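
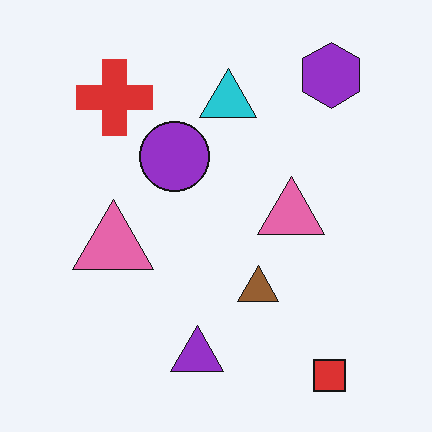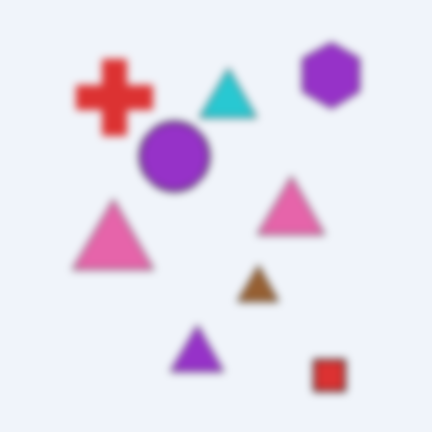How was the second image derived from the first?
The image was moderately blurred.

Shape edges and outlines are uniformly softened across the whole image.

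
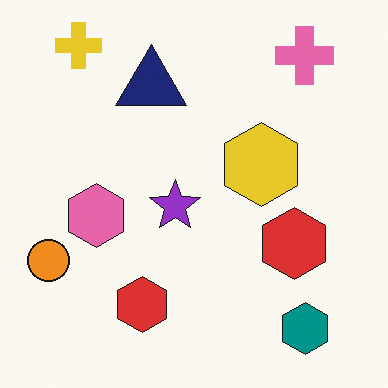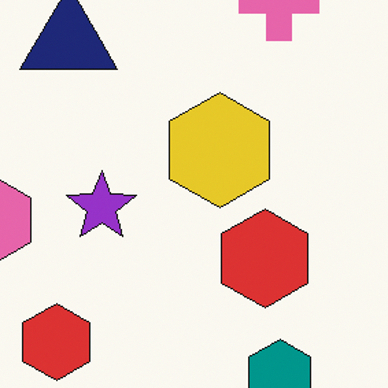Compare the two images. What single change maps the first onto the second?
This is the original image cropped to a modestly smaller region and rescaled.

The visible shapes are larger and the field of view is narrower; shapes near the original edges may be partly or wholly outside the frame — a crop-and-rescale.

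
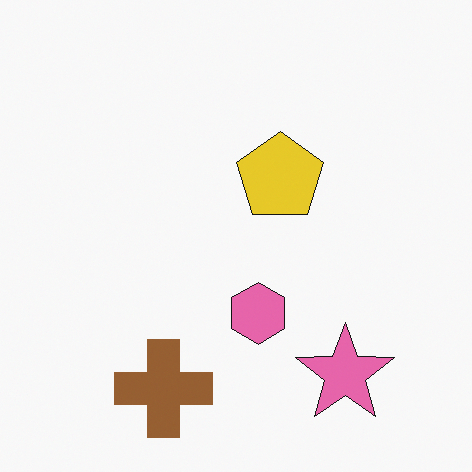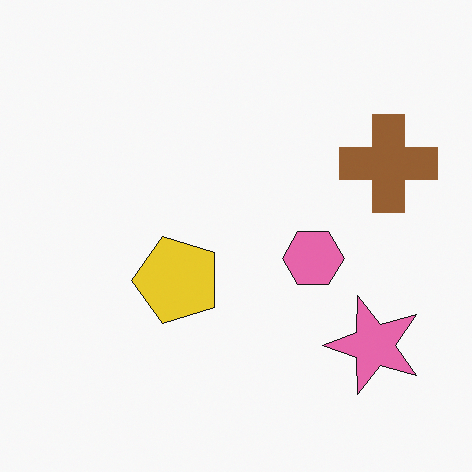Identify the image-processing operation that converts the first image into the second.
The second image is the first transposed (reflected across the top-left ↔ bottom-right diagonal).

Shapes have swapped their row and column positions — what was in the top-right is now in the bottom-left — a diagonal reflection.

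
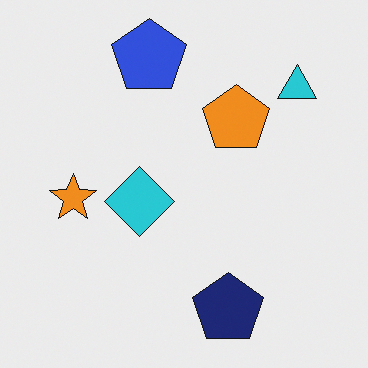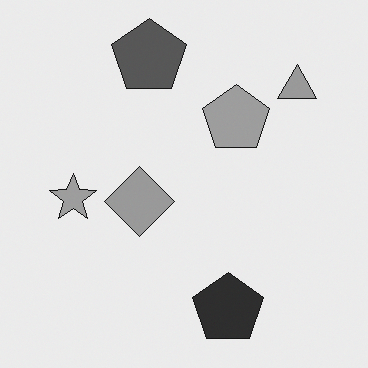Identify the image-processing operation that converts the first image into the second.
The transformation is: converted to grayscale.

All color is removed — every shape is now a shade of grey.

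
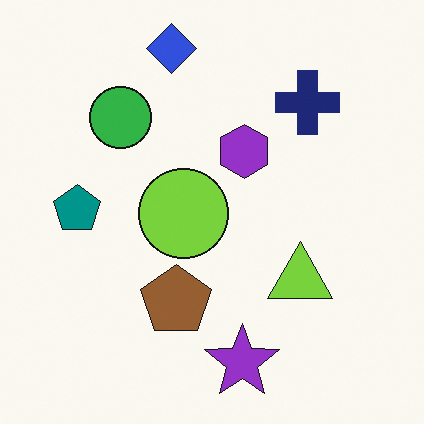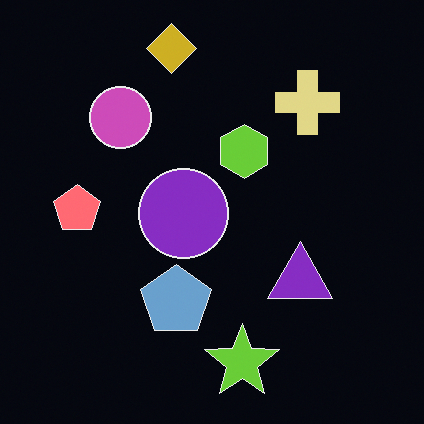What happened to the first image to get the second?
Color-inverted (negative).

The light background has become dark and every shape's color is its complement — a photographic negative.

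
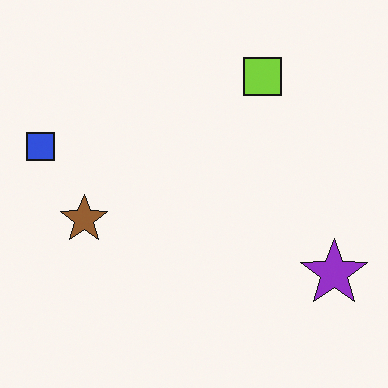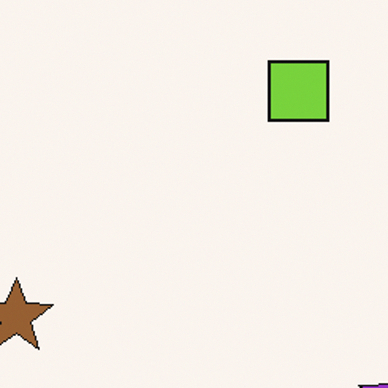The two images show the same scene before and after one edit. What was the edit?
The transformation is: cropped to a modestly smaller region and rescaled.

The visible shapes are larger and the field of view is narrower; shapes near the original edges may be partly or wholly outside the frame — a crop-and-rescale.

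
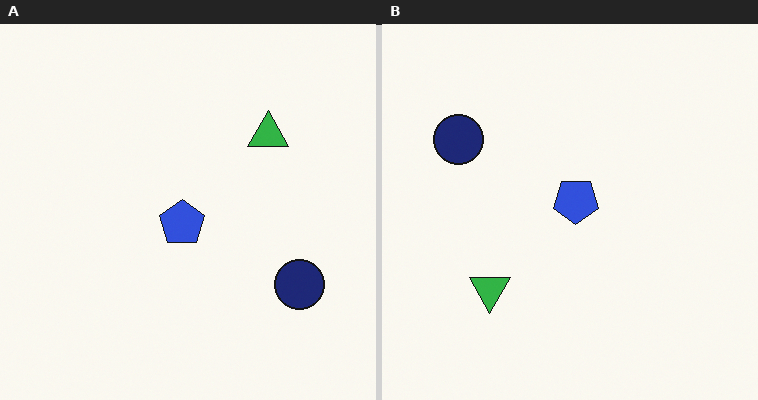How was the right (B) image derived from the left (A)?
Rotated 180°.

The navy circle sits in the bottom-right of the left (A) image and the top-left of the right (B) — consistent with a whole-image 180° rotation.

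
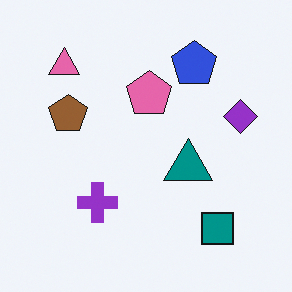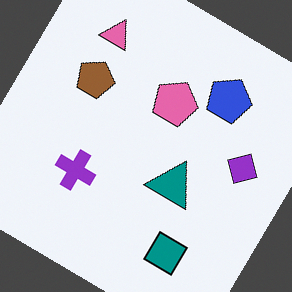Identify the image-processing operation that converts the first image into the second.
The second image is the first rotated clockwise by a large amount — several tens of degrees.

Every shape is tilted by the same angle and the image corners show triangular fill wedges — a whole-image rotation by a non-right angle.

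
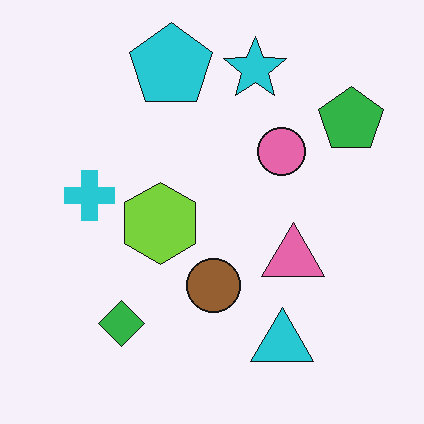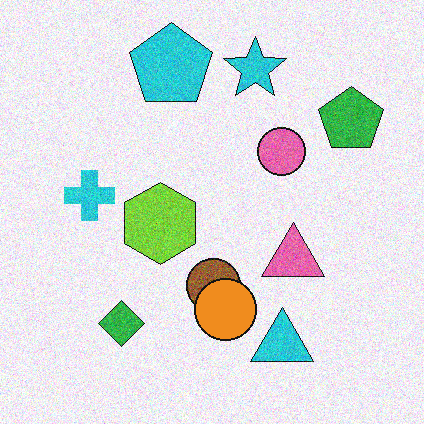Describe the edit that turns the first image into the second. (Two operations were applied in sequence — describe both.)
Degraded with visible gaussian noise, then overlaid with an additional orange circle.

Random speckle covers the whole image, including the flat background. An orange circle appears in the second image that is absent from the first.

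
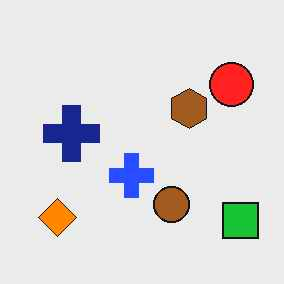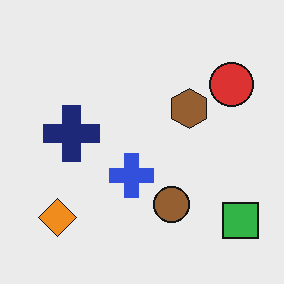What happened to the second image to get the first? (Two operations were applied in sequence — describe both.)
The image was given moderate JPEG compression, then slightly oversaturated.

Blocky 8×8 compression artifacts appear around shape edges and the flat background shows ringing — characteristic JPEG degradation. All colors are more vivid — a global saturation change.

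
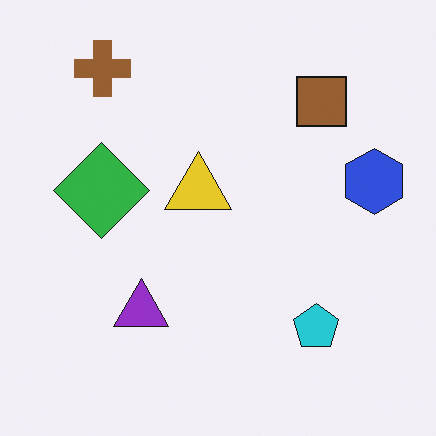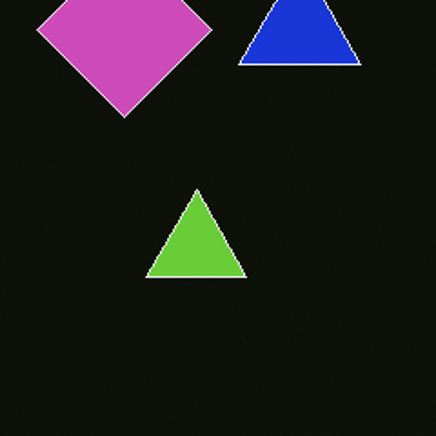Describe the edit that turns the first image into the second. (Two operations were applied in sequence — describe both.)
The second image is the first color-inverted (negative), then cropped to a noticeably smaller region and rescaled.

The light background has become dark and every shape's color is its complement — a photographic negative. The visible shapes are larger and the field of view is narrower; shapes near the original edges may be partly or wholly outside the frame — a crop-and-rescale.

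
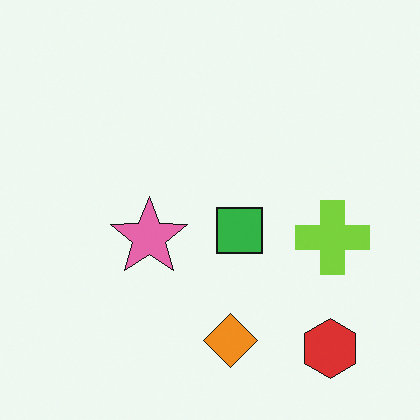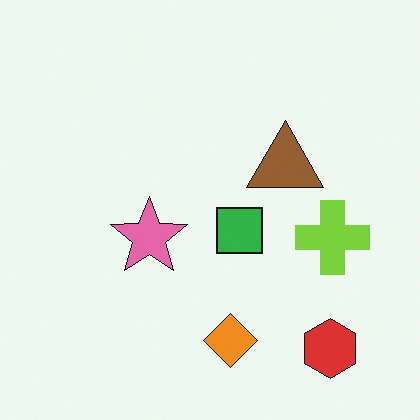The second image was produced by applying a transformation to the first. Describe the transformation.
This is the original image overlaid with an additional brown triangle.

A brown triangle appears in the second image that is absent from the first.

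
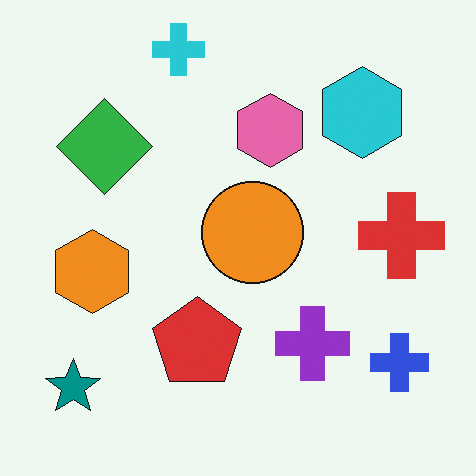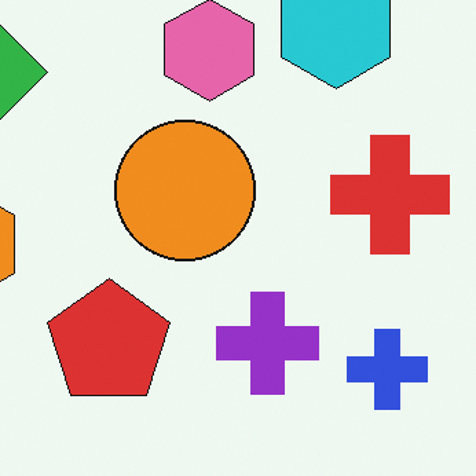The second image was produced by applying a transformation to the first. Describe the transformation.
It was cropped to a modestly smaller region and rescaled.

The visible shapes are larger and the field of view is narrower; shapes near the original edges may be partly or wholly outside the frame — a crop-and-rescale.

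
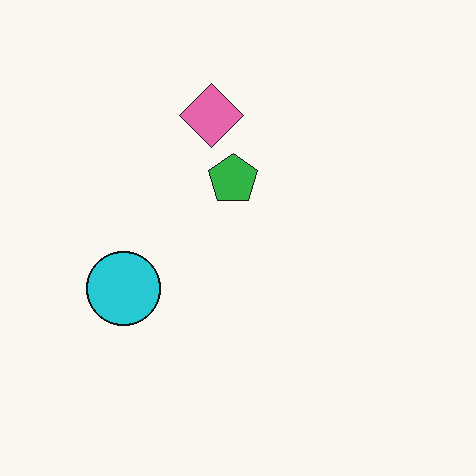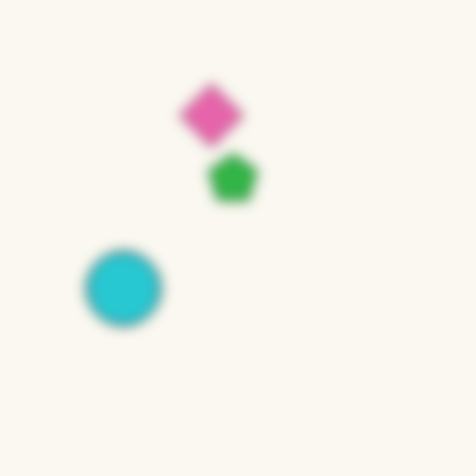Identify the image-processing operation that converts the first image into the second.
This is the original image strongly gaussian-blurred.

Shape edges and outlines are uniformly softened across the whole image.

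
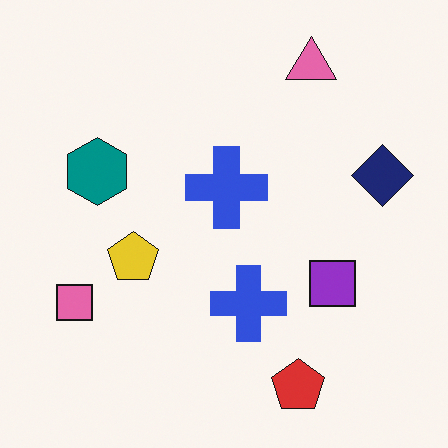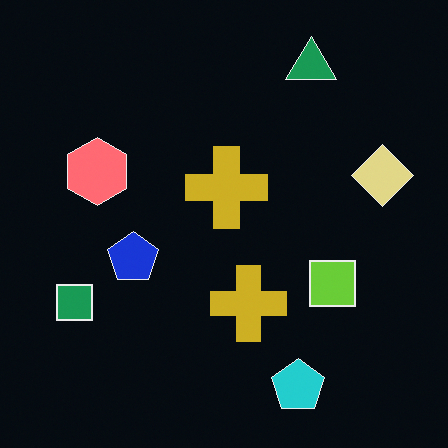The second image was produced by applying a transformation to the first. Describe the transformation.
It was color-inverted (negative).

The light background has become dark and every shape's color is its complement — a photographic negative.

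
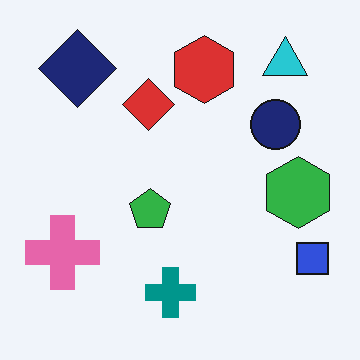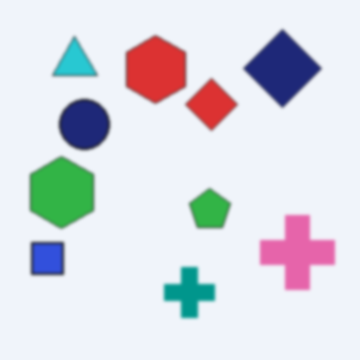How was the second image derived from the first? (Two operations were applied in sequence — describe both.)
Given a subtle gaussian blur, then flipped horizontally (left ↔ right).

Shape edges and outlines are uniformly softened across the whole image. The blue square is in the bottom-right of the first image and the bottom-left of the second — shapes on opposite sides of the vertical midline have swapped in a mirror flip.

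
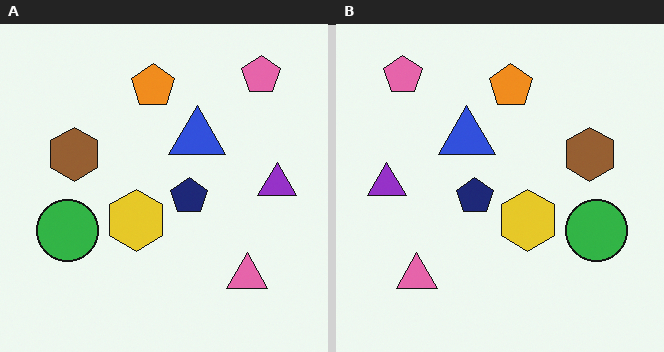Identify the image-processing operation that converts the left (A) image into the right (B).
The right (B) image is the left (A) flipped horizontally (left ↔ right).

The purple triangle is in the right of the left (A) image and the left of the right (B) — shapes on opposite sides of the vertical midline have swapped in a mirror flip.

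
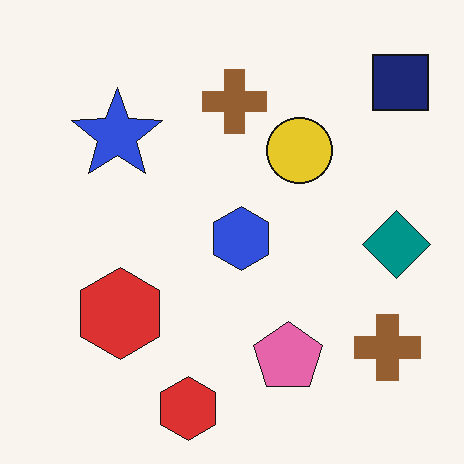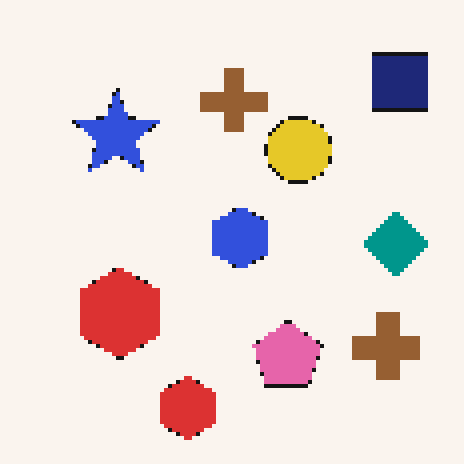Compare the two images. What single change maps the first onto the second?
The image was lightly pixelated (a mild mosaic effect).

Shapes are reduced to large square blocks; fine edges and outlines are lost — a downscale-then-upscale (mosaic) effect.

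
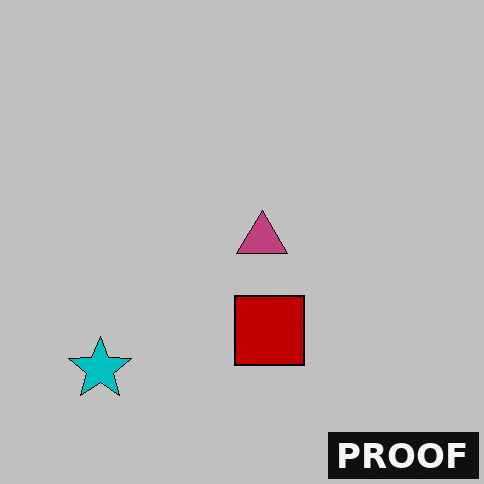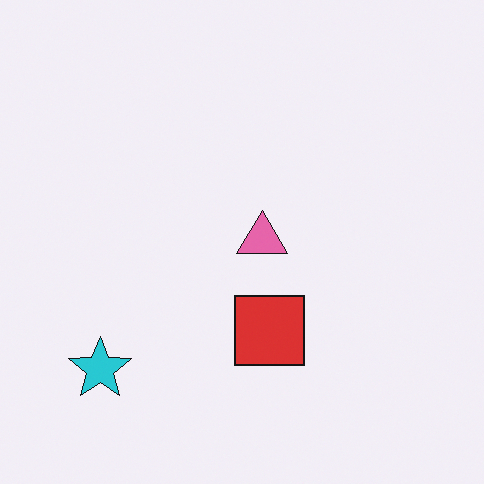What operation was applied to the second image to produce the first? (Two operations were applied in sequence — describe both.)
The transformation is: heavily posterized to just a handful of flat colors, then watermarked with the text "PROOF" in the lower-right corner.

Each flat color has snapped to a coarser quantized level — most visibly, the near-white background has dropped to a flat grey. A dark label reading "PROOF" appears in the lower-right corner.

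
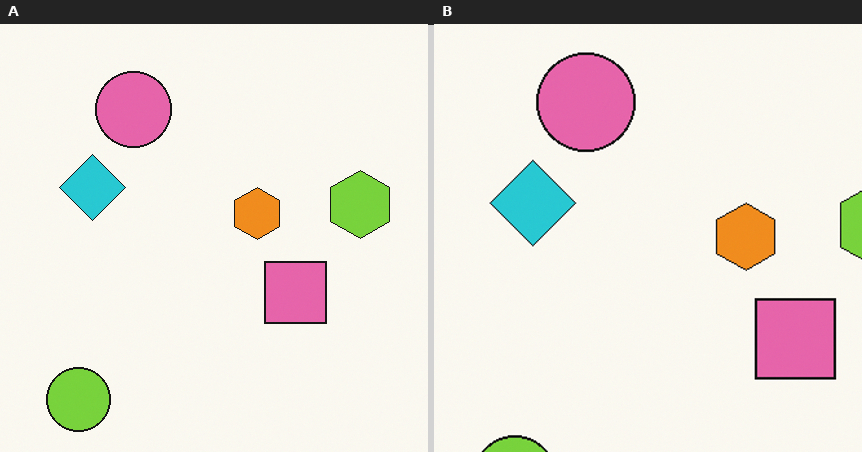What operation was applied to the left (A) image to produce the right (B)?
Cropped slightly and scaled back up.

The visible shapes are larger and the field of view is narrower; shapes near the original edges may be partly or wholly outside the frame — a crop-and-rescale.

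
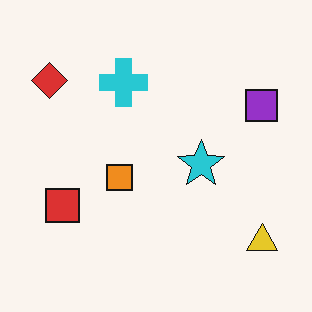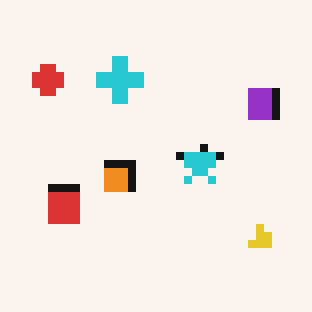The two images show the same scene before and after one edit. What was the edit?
The transformation is: pixelated into visible square blocks.

Shapes are reduced to large square blocks; fine edges and outlines are lost — a downscale-then-upscale (mosaic) effect.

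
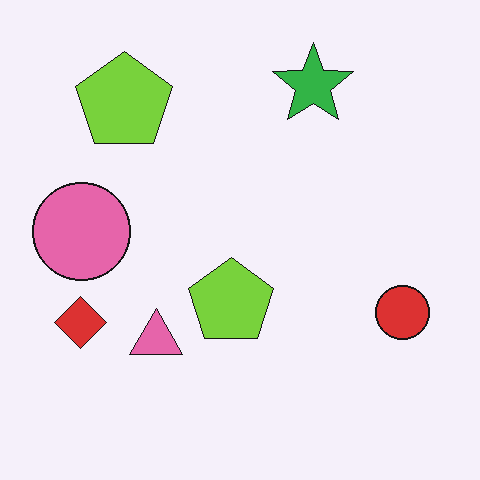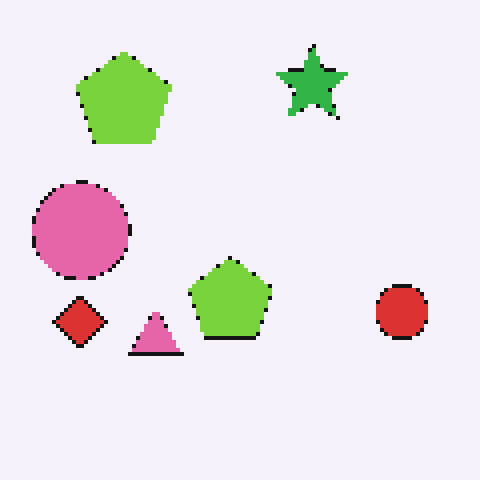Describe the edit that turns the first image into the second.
The image was lightly pixelated (a mild mosaic effect).

Shapes are reduced to large square blocks; fine edges and outlines are lost — a downscale-then-upscale (mosaic) effect.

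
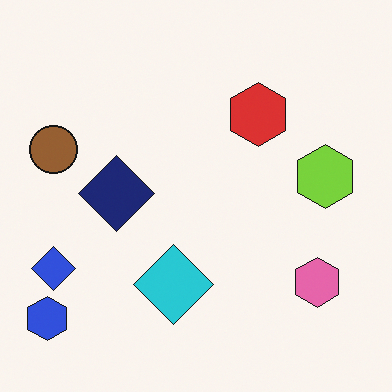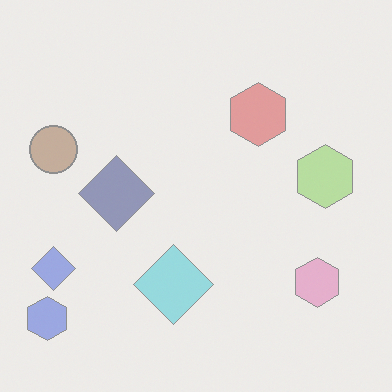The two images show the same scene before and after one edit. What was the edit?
This is the original image given much lower contrast.

Tones are pushed toward mid-grey across the whole image — a global contrast change.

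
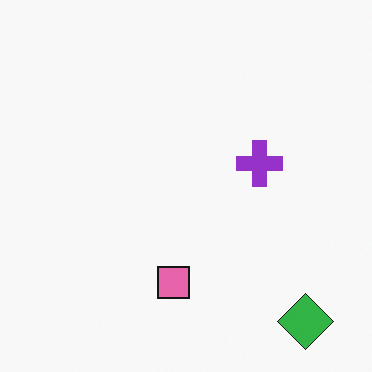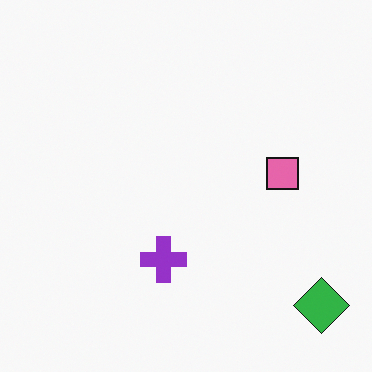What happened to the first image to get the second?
The transformation is: transposed (reflected across the top-left ↔ bottom-right diagonal).

Shapes have swapped their row and column positions — what was in the top-right is now in the bottom-left — a diagonal reflection.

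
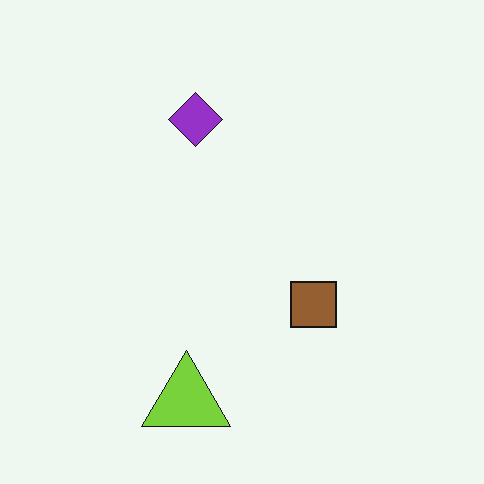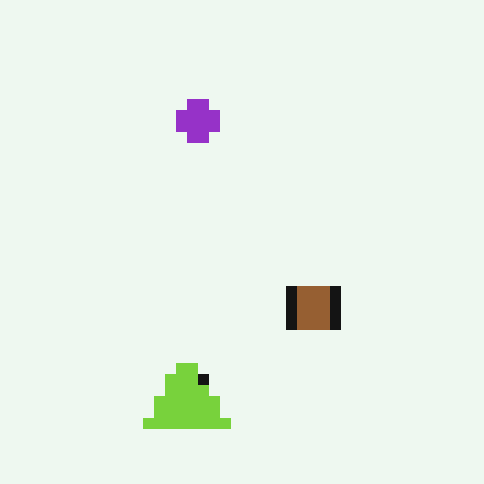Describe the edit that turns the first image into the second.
The image was heavily pixelated into large blocks.

Shapes are reduced to large square blocks; fine edges and outlines are lost — a downscale-then-upscale (mosaic) effect.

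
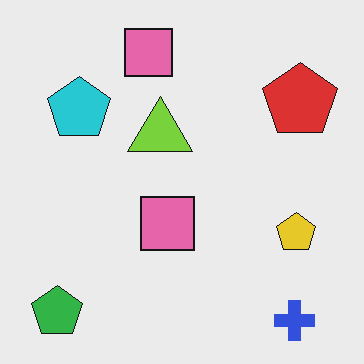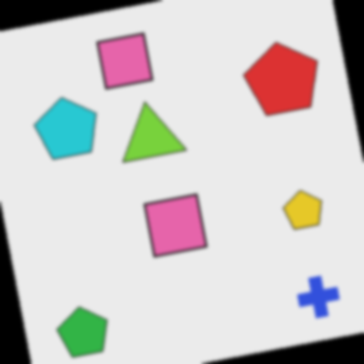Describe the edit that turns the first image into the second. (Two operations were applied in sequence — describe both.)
The image was rotated counter-clockwise by a slight angle, then lightly blurred.

Every shape is tilted by the same angle and the image corners show triangular fill wedges — a whole-image rotation by a non-right angle. Shape edges and outlines are uniformly softened across the whole image.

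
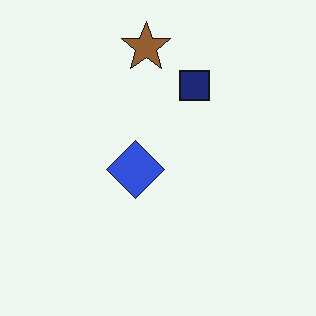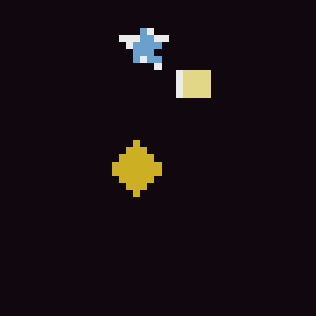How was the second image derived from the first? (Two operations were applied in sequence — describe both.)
The image was color-inverted (negative), then moderately pixelated.

The light background has become dark and every shape's color is its complement — a photographic negative. Shapes are reduced to large square blocks; fine edges and outlines are lost — a downscale-then-upscale (mosaic) effect.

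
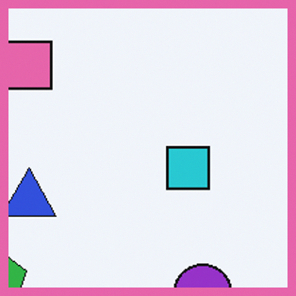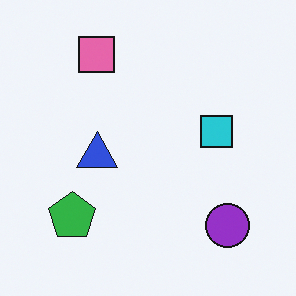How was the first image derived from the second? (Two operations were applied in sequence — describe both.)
Cropped slightly and scaled back up, then framed with a pink border.

The visible shapes are larger and the field of view is narrower; shapes near the original edges may be partly or wholly outside the frame — a crop-and-rescale. A solid pink frame runs around the edge of the first image, with the content slightly shrunk inside it.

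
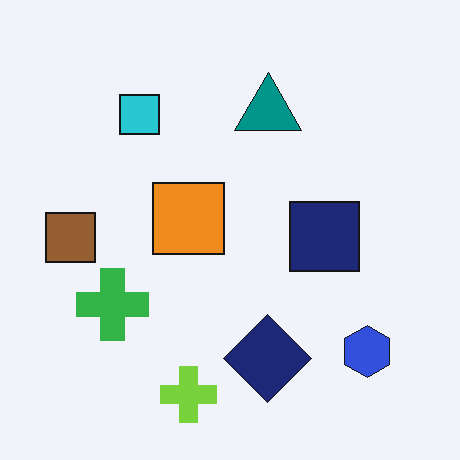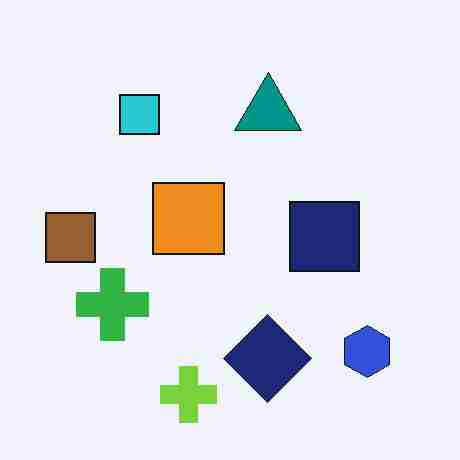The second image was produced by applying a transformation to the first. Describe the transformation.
The image was degraded with heavy JPEG compression.

Blocky 8×8 compression artifacts appear around shape edges and the flat background shows ringing — characteristic JPEG degradation.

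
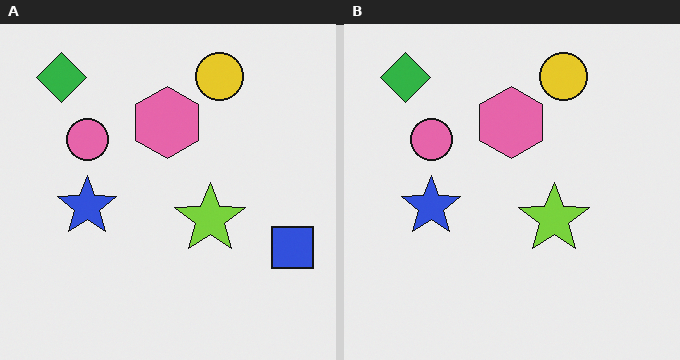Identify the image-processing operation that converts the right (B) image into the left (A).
It was overlaid with an additional blue square.

A blue square appears in the left (A) image that is absent from the right (B).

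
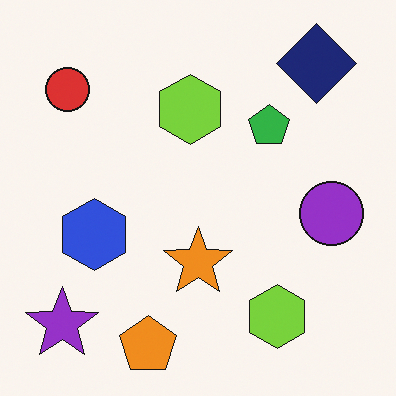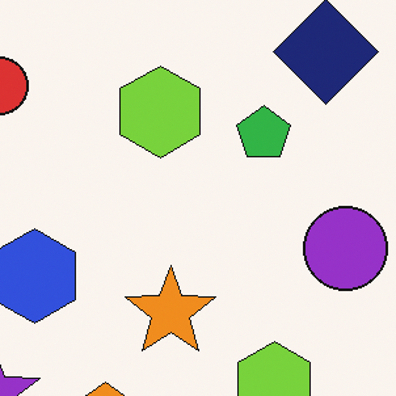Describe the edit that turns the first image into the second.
Cropped to a modestly smaller region and rescaled.

The visible shapes are larger and the field of view is narrower; shapes near the original edges may be partly or wholly outside the frame — a crop-and-rescale.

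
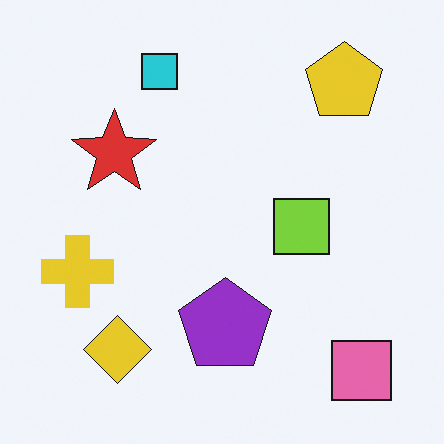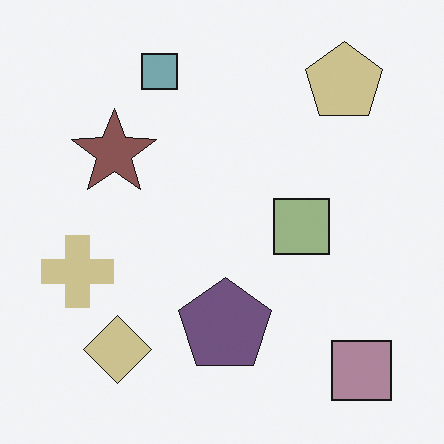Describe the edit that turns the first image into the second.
The transformation is: made much more muted (saturation change).

All colors are more muted and greyish — a global saturation change.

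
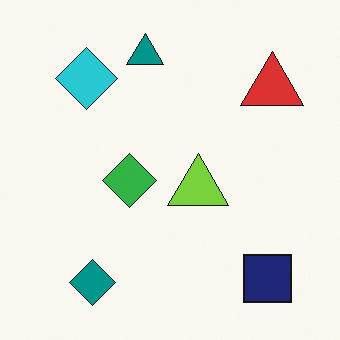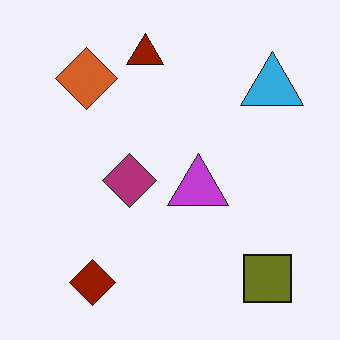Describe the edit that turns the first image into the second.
The image was hue-shifted through roughly half the color wheel.

Every shape's color has rotated by the same amount around the hue wheel — a uniform hue shift.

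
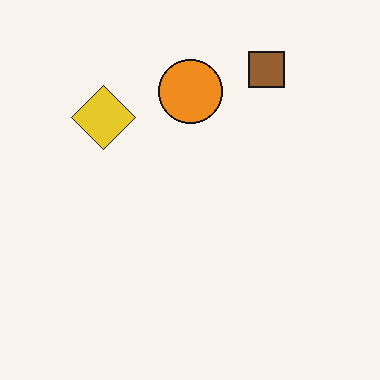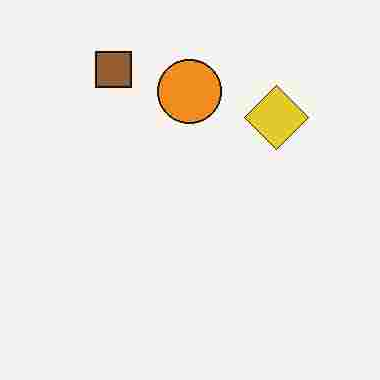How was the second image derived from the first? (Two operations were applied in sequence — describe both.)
The image was degraded with heavy JPEG compression, then flipped horizontally (left ↔ right).

Blocky 8×8 compression artifacts appear around shape edges and the flat background shows ringing — characteristic JPEG degradation. The yellow diamond is in the top-left of the first image and the top-right of the second — shapes on opposite sides of the vertical midline have swapped in a mirror flip.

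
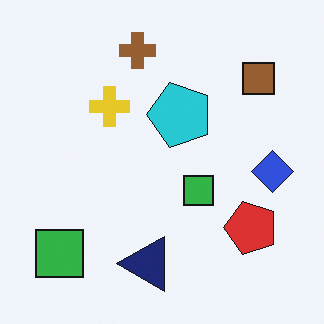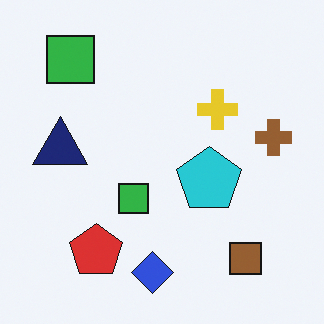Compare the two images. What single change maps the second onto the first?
The first image is the second rotated 90° counter-clockwise.

The brown square sits in the bottom-right of the second image and the top-right of the first — consistent with a whole-image 90° counter-clockwise rotation.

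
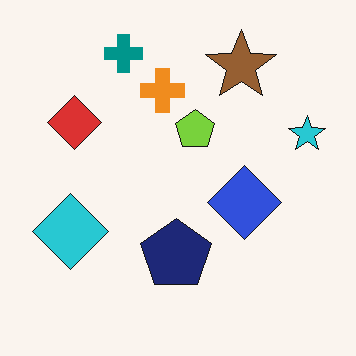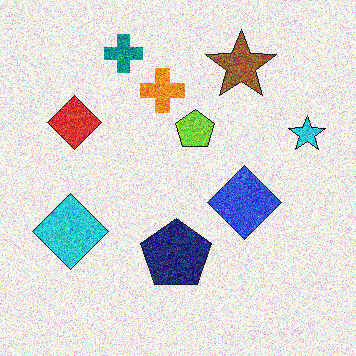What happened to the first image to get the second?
The image was degraded with a thick layer of grain.

Random speckle covers the whole image, including the flat background.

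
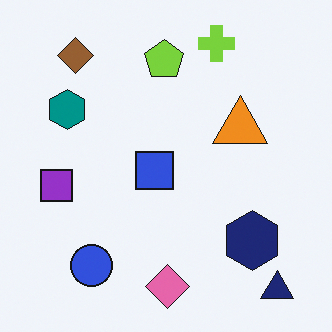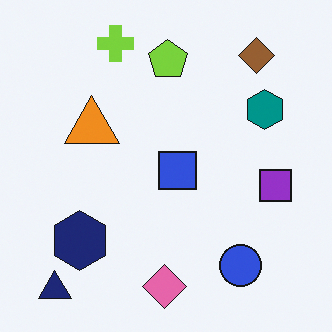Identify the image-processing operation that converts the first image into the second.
The image was flipped horizontally (left ↔ right).

The navy triangle is in the bottom-right of the first image and the bottom-left of the second — shapes on opposite sides of the vertical midline have swapped in a mirror flip.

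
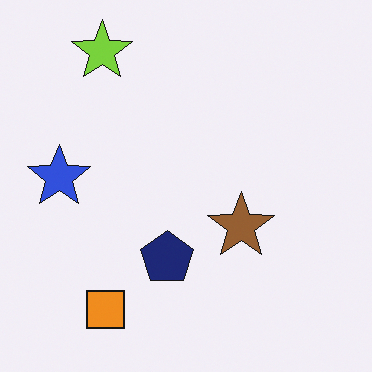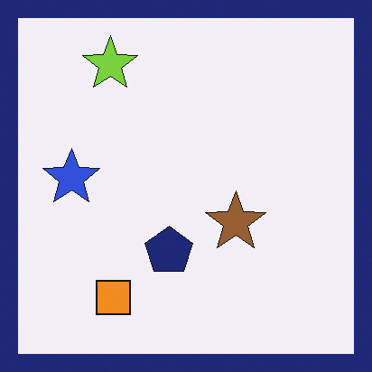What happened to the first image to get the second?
The transformation is: framed with a navy border.

A solid navy frame runs around the edge of the second image, with the content slightly shrunk inside it.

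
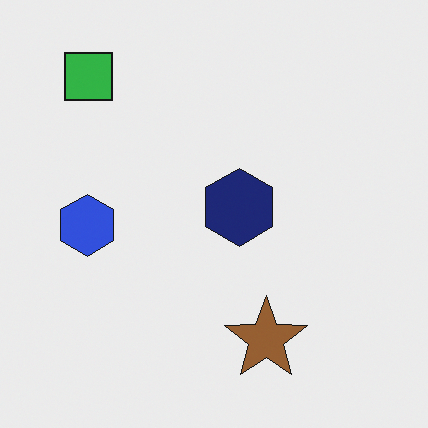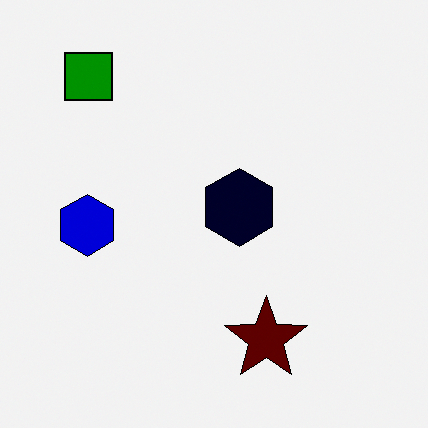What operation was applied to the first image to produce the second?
The second image is the first given much higher contrast.

Tones are pushed away from mid-grey across the whole image — a global contrast change.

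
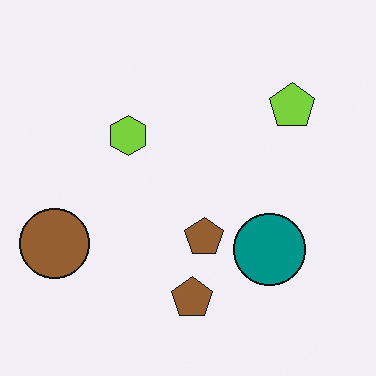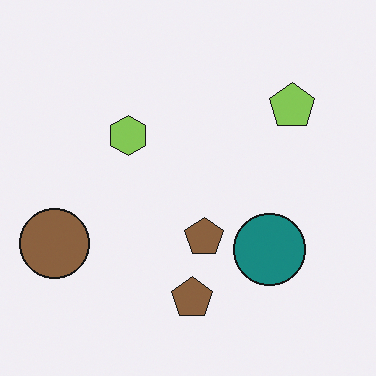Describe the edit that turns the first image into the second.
The second image is the first slightly desaturated.

All colors are more muted and greyish — a global saturation change.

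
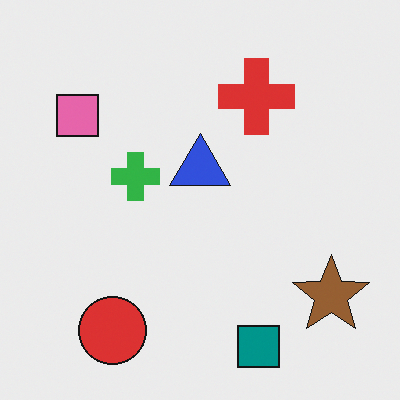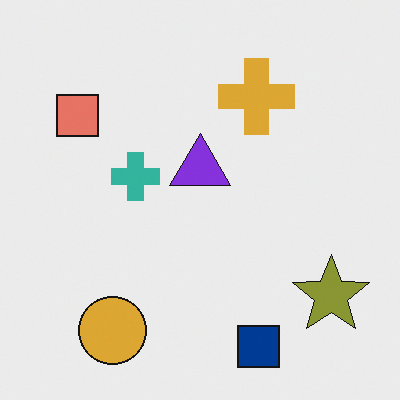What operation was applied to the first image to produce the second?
The transformation is: hue-shifted slightly.

Every shape's color has rotated by the same amount around the hue wheel — a uniform hue shift.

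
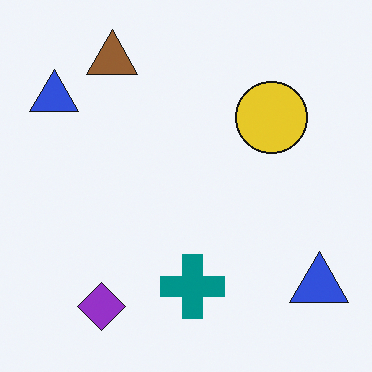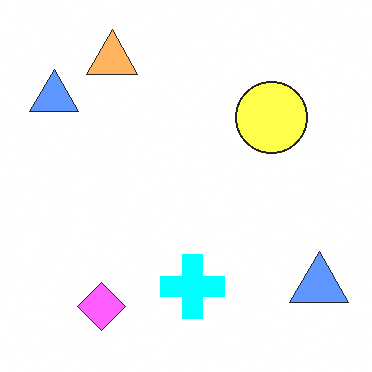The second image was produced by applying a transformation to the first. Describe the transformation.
The transformation is: brightened a lot.

Every pixel — background and shapes alike — is uniformly brightened.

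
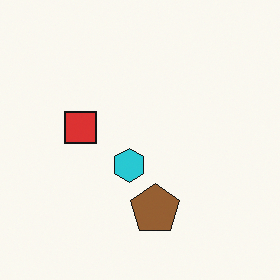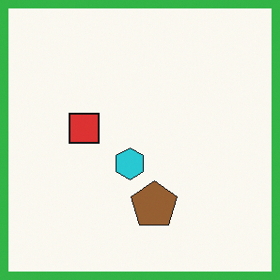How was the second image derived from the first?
The second image is the first framed with a green border.

A solid green frame runs around the edge of the second image, with the content slightly shrunk inside it.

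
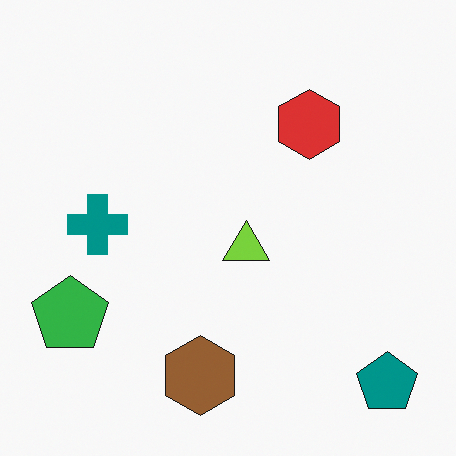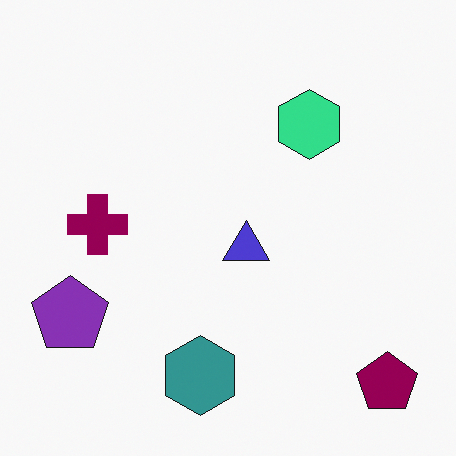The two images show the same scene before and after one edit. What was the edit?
The second image is the first hue-shifted through roughly a third of the color wheel.

Every shape's color has rotated by the same amount around the hue wheel — a uniform hue shift.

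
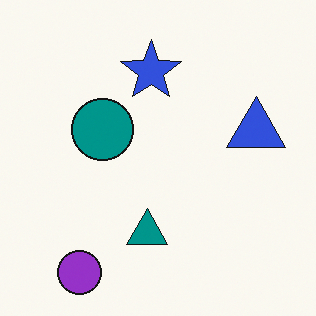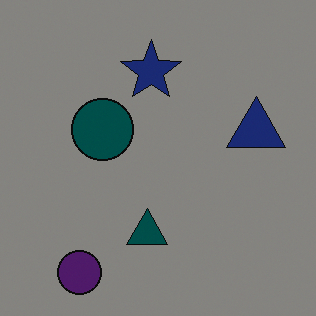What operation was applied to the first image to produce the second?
The image was darkened a lot.

Every pixel — background and shapes alike — is uniformly darkened.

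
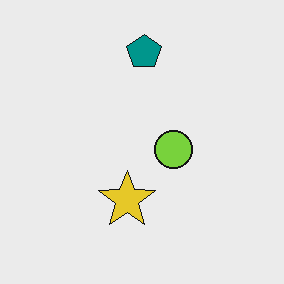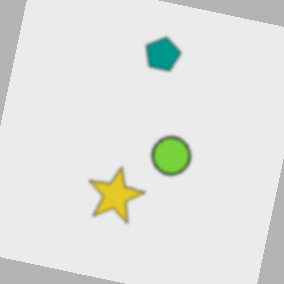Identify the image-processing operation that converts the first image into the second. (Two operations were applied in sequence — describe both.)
The image was slightly softened, then rotated clockwise by a few degrees.

Shape edges and outlines are uniformly softened across the whole image. Every shape is tilted by the same angle and the image corners show triangular fill wedges — a whole-image rotation by a non-right angle.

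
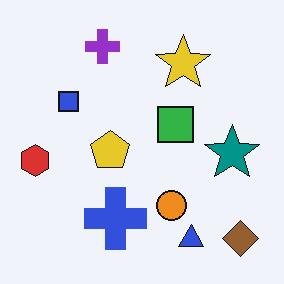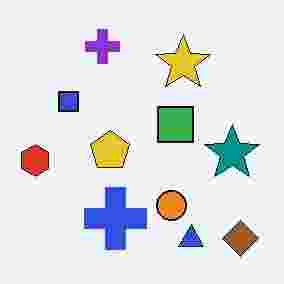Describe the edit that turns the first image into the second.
The second image is the first degraded with heavy JPEG compression.

Blocky 8×8 compression artifacts appear around shape edges and the flat background shows ringing — characteristic JPEG degradation.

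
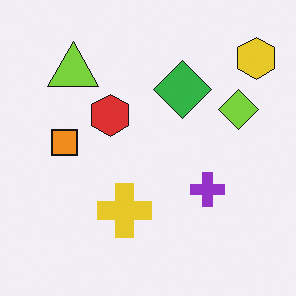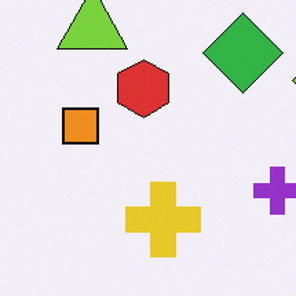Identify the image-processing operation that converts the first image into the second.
This is the original image cropped slightly and scaled back up.

The visible shapes are larger and the field of view is narrower; shapes near the original edges may be partly or wholly outside the frame — a crop-and-rescale.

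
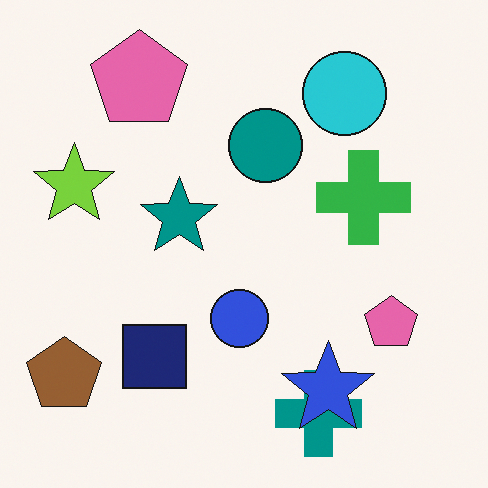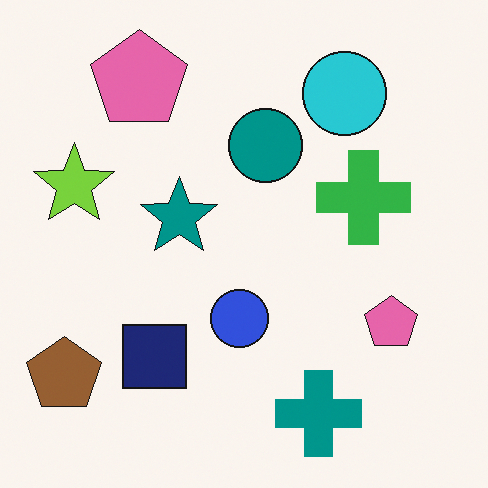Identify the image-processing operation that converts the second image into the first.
The transformation is: overlaid with an additional blue star.

A blue star appears in the first image that is absent from the second.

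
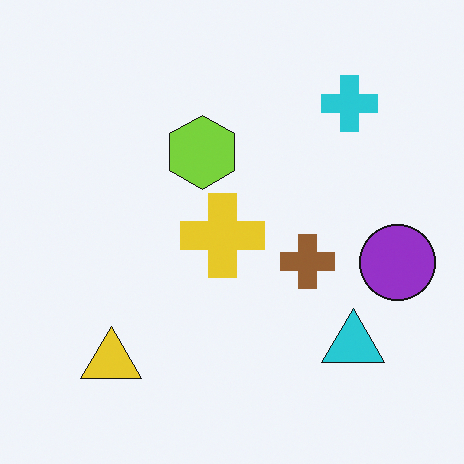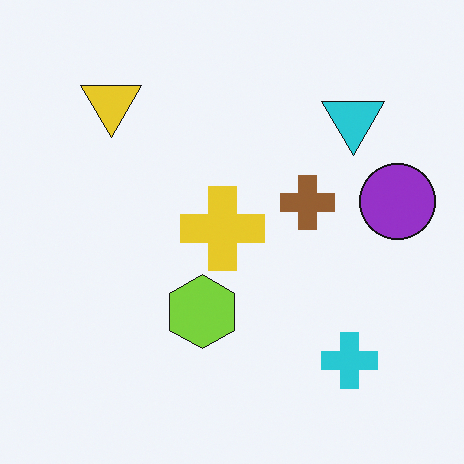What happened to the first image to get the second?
The second image is the first flipped vertically (top ↔ bottom).

The yellow triangle is in the bottom-left of the first image and the top-left of the second — shapes on opposite sides of the horizontal midline have swapped in a mirror flip.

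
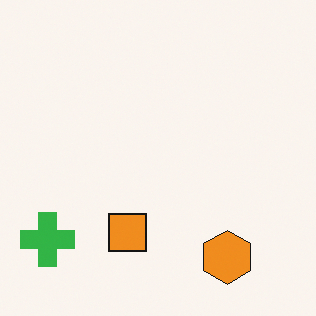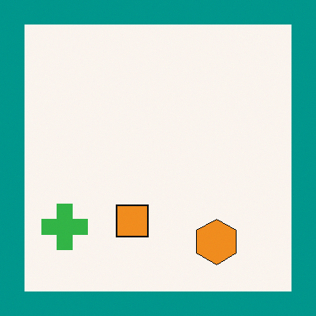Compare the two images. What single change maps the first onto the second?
It was framed with a teal border.

A solid teal frame runs around the edge of the second image, with the content slightly shrunk inside it.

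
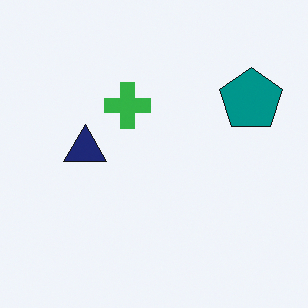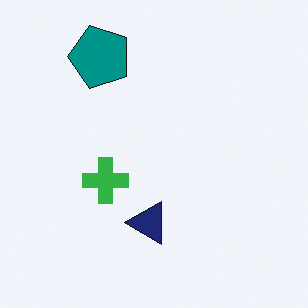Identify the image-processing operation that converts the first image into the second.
This is the original image rotated 90° counter-clockwise.

The teal pentagon sits in the top-right of the first image and the top-left of the second — consistent with a whole-image 90° counter-clockwise rotation.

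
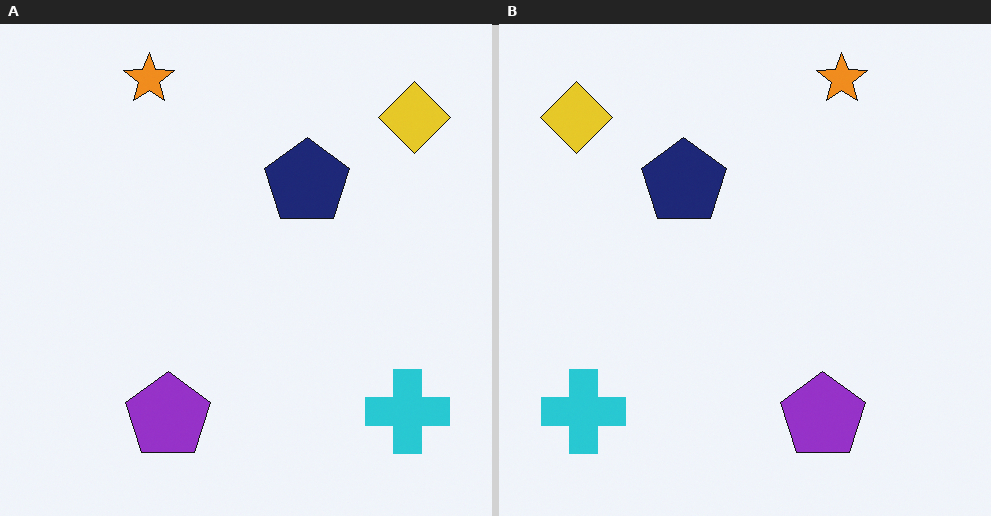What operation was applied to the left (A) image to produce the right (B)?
It was flipped horizontally (left ↔ right).

The yellow diamond is in the top-right of the left (A) image and the top-left of the right (B) — shapes on opposite sides of the vertical midline have swapped in a mirror flip.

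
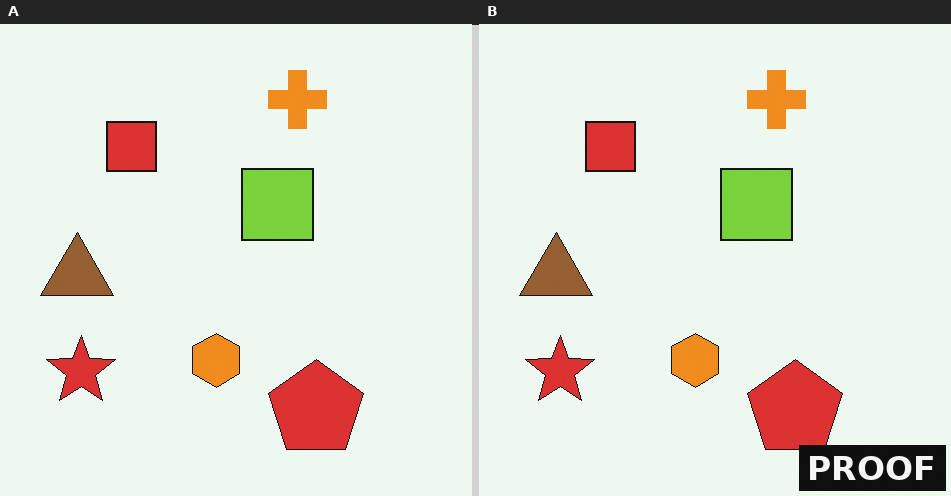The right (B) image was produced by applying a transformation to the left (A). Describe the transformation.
This is the original image watermarked with the text "PROOF" in the lower-right corner.

A dark label reading "PROOF" appears in the lower-right corner.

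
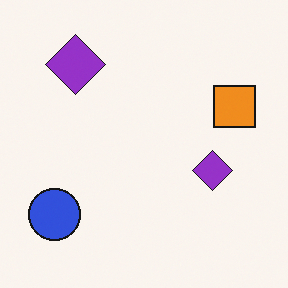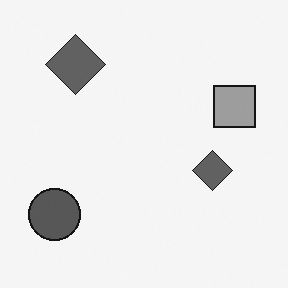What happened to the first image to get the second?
It was converted to grayscale.

All color is removed — every shape is now a shade of grey.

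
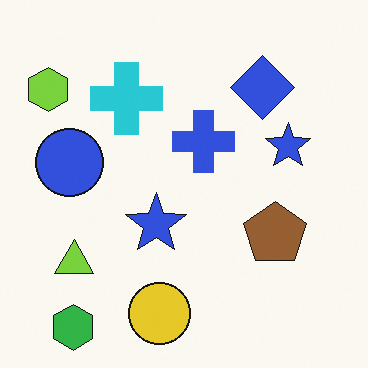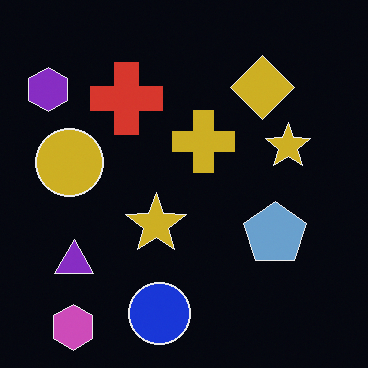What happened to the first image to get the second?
It was color-inverted (negative).

The light background has become dark and every shape's color is its complement — a photographic negative.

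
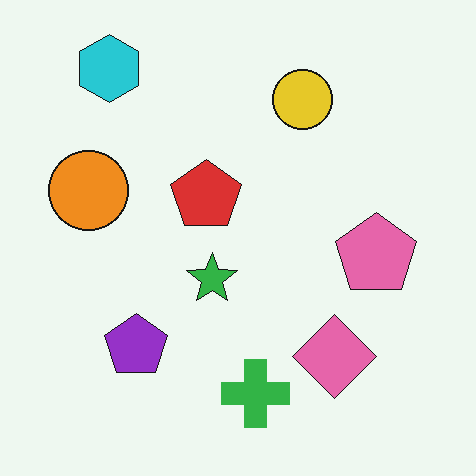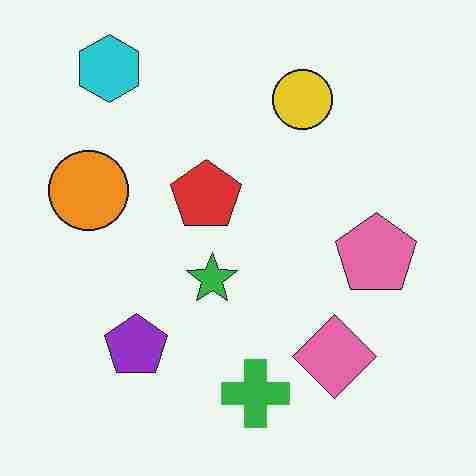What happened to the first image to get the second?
The image was degraded with heavy JPEG compression.

Blocky 8×8 compression artifacts appear around shape edges and the flat background shows ringing — characteristic JPEG degradation.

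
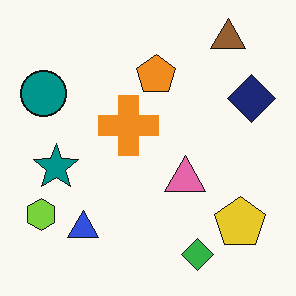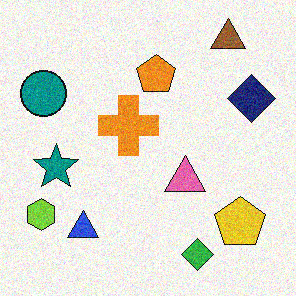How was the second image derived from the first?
The second image is the first degraded with visible gaussian noise.

Random speckle covers the whole image, including the flat background.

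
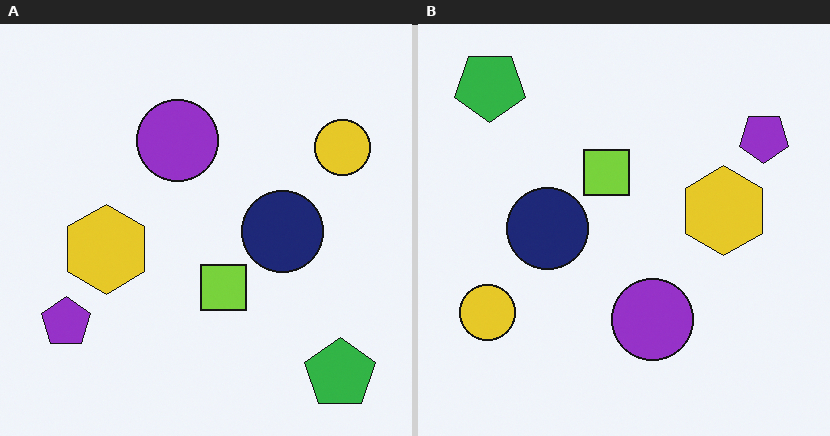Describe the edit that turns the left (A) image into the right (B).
Rotated 180°.

The green pentagon sits in the bottom-right of the left (A) image and the top-left of the right (B) — consistent with a whole-image 180° rotation.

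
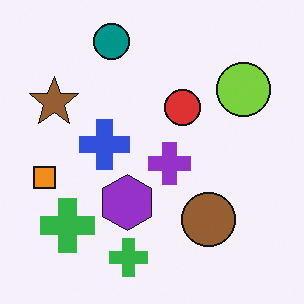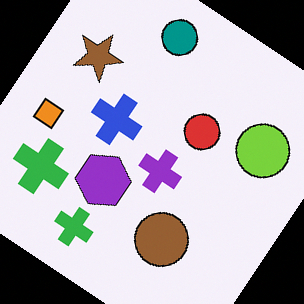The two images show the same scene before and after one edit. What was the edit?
The transformation is: rotated clockwise by a large amount — several tens of degrees.

Every shape is tilted by the same angle and the image corners show triangular fill wedges — a whole-image rotation by a non-right angle.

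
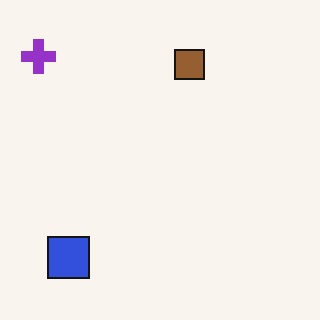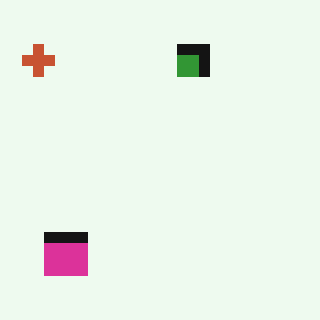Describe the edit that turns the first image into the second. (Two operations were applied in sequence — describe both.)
The image was hue-shifted noticeably, then coarsely pixelated.

Every shape's color has rotated by the same amount around the hue wheel — a uniform hue shift. Shapes are reduced to large square blocks; fine edges and outlines are lost — a downscale-then-upscale (mosaic) effect.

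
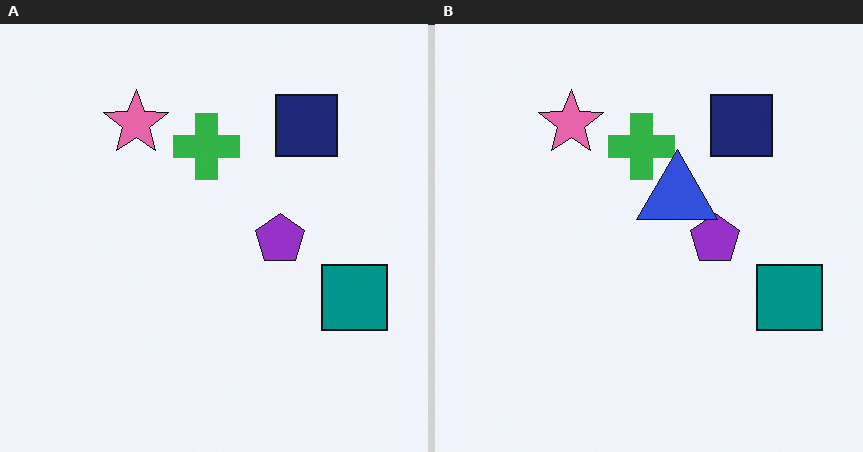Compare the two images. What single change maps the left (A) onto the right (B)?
This is the original image overlaid with an additional blue triangle.

A blue triangle appears in the right (B) image that is absent from the left (A).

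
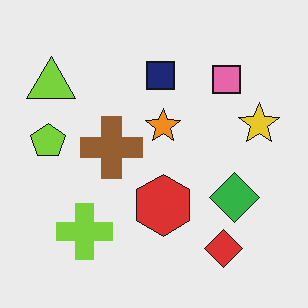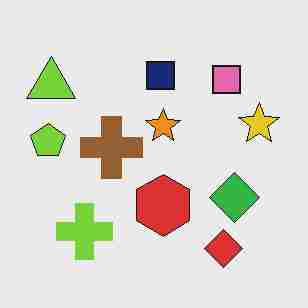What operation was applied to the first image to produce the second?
The transformation is: degraded with heavy JPEG compression.

Blocky 8×8 compression artifacts appear around shape edges and the flat background shows ringing — characteristic JPEG degradation.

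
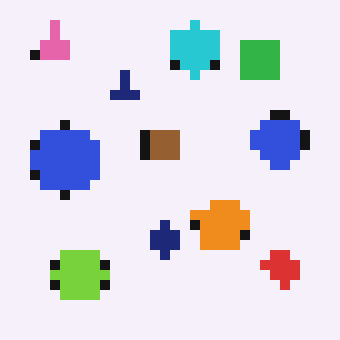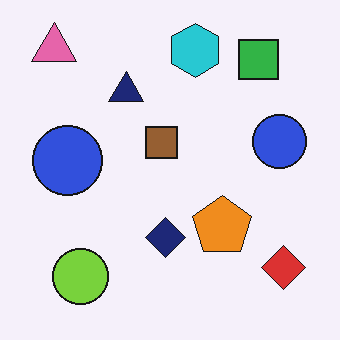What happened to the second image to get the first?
This is the original image coarsely pixelated.

Shapes are reduced to large square blocks; fine edges and outlines are lost — a downscale-then-upscale (mosaic) effect.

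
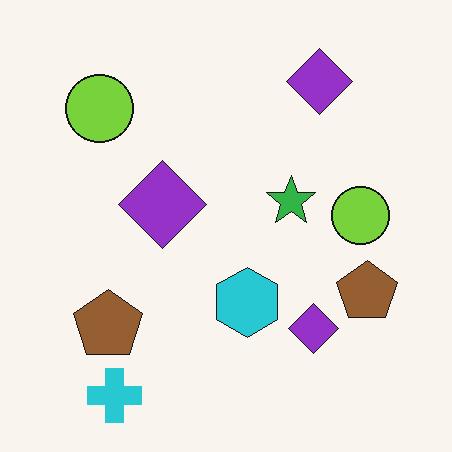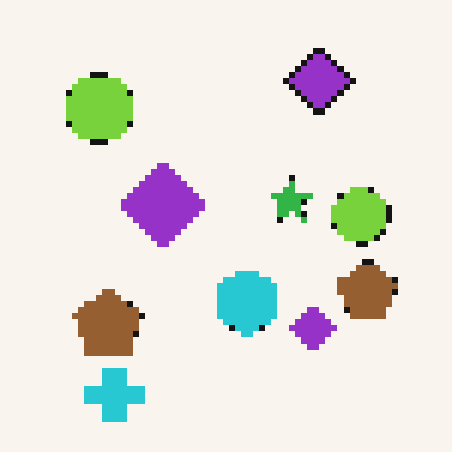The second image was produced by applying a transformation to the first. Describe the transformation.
This is the original image moderately pixelated.

Shapes are reduced to large square blocks; fine edges and outlines are lost — a downscale-then-upscale (mosaic) effect.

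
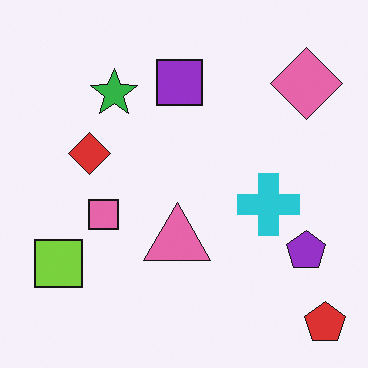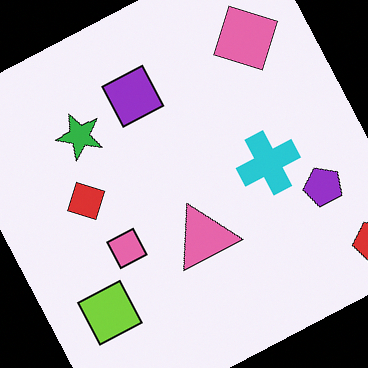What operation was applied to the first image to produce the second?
The transformation is: rotated counter-clockwise by a moderate amount.

Every shape is tilted by the same angle and the image corners show triangular fill wedges — a whole-image rotation by a non-right angle.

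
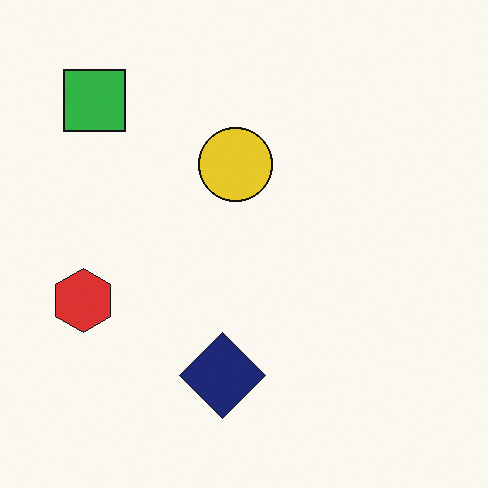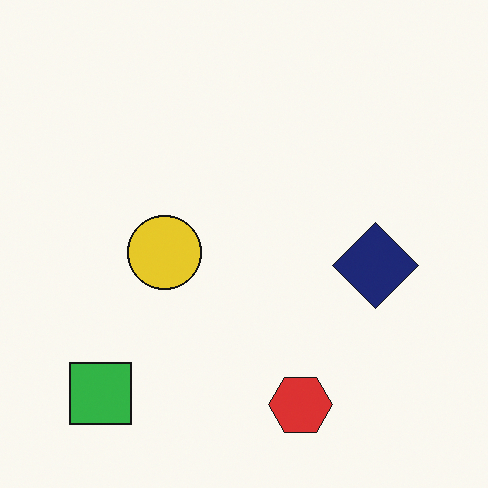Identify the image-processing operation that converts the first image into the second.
This is the original image rotated 90° counter-clockwise.

The green square sits in the top-left of the first image and the bottom-left of the second — consistent with a whole-image 90° counter-clockwise rotation.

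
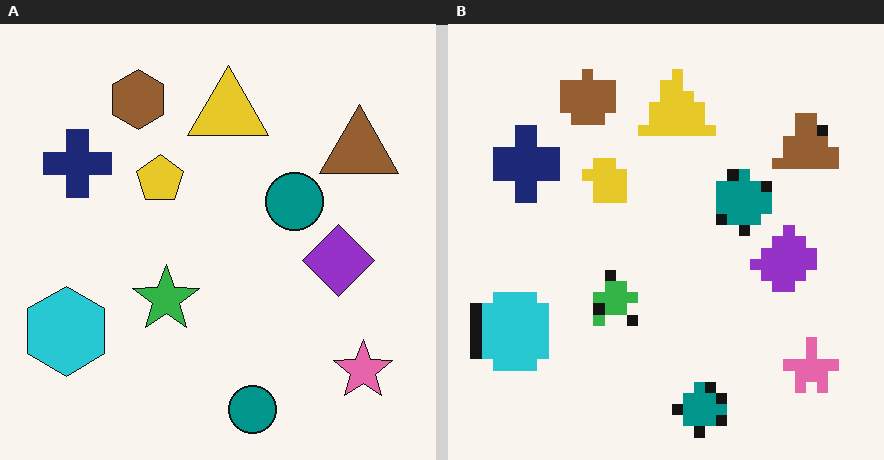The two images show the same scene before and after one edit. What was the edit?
The right (B) image is the left (A) heavily pixelated into large blocks.

Shapes are reduced to large square blocks; fine edges and outlines are lost — a downscale-then-upscale (mosaic) effect.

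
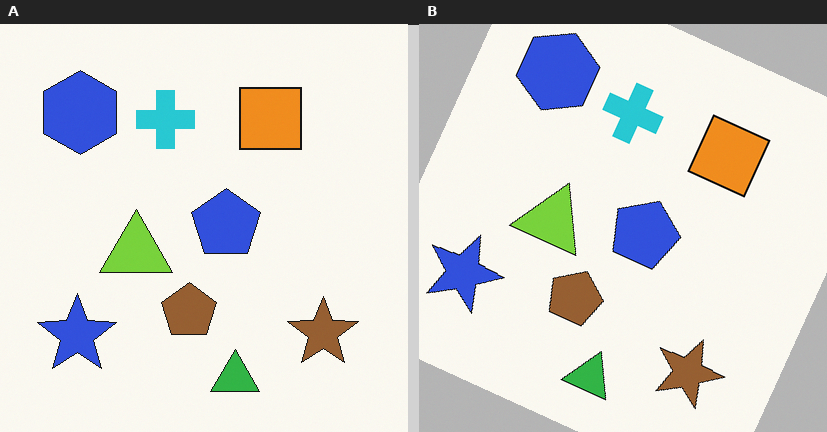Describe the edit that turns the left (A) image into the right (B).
Rotated clockwise by a moderate amount.

Every shape is tilted by the same angle and the image corners show triangular fill wedges — a whole-image rotation by a non-right angle.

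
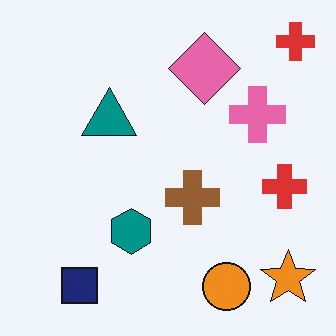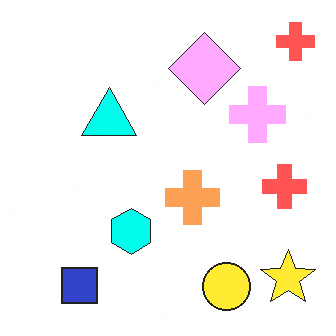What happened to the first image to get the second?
This is the original image substantially brightened.

Every pixel — background and shapes alike — is uniformly brightened.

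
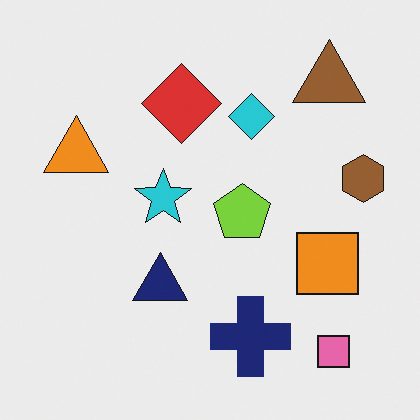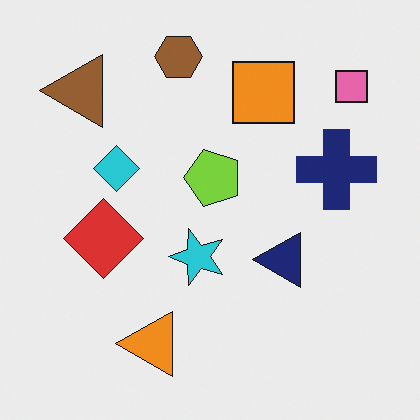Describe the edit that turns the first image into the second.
It was rotated 90° counter-clockwise.

The pink square sits in the bottom-right of the first image and the top-right of the second — consistent with a whole-image 90° counter-clockwise rotation.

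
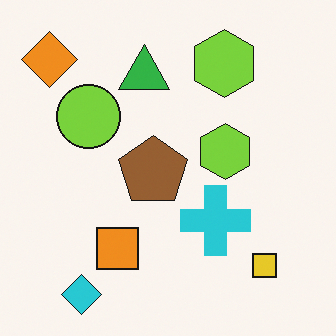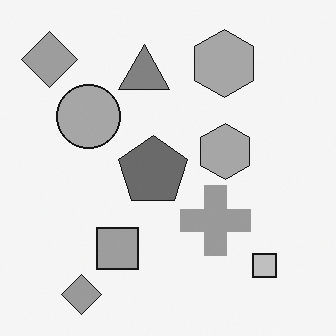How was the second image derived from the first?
The transformation is: converted to grayscale.

All color is removed — every shape is now a shade of grey.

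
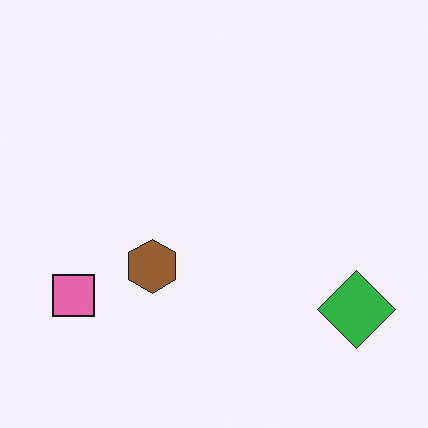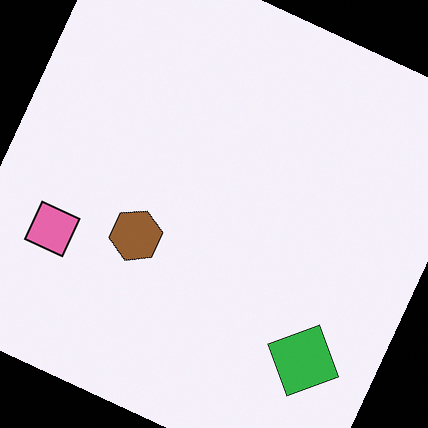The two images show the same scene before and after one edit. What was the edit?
Rotated clockwise by a moderate amount.

Every shape is tilted by the same angle and the image corners show triangular fill wedges — a whole-image rotation by a non-right angle.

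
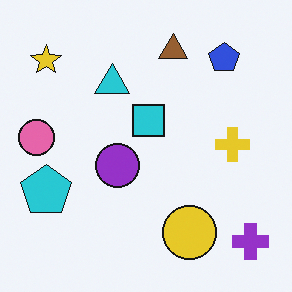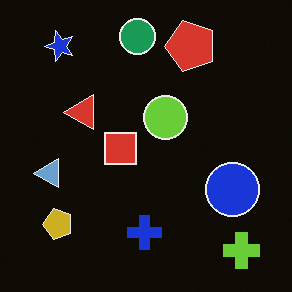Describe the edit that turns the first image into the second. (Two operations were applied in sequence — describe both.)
It was transposed (reflected across the top-left ↔ bottom-right diagonal), then color-inverted (negative).

Shapes have swapped their row and column positions — what was in the top-right is now in the bottom-left — a diagonal reflection. The light background has become dark and every shape's color is its complement — a photographic negative.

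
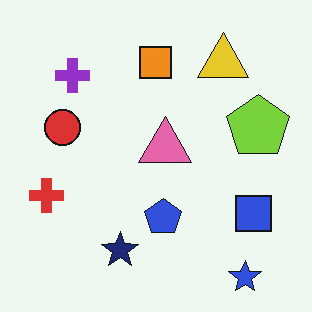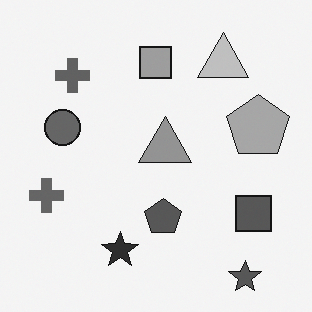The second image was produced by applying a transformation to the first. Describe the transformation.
The second image is the first converted to grayscale.

All color is removed — every shape is now a shade of grey.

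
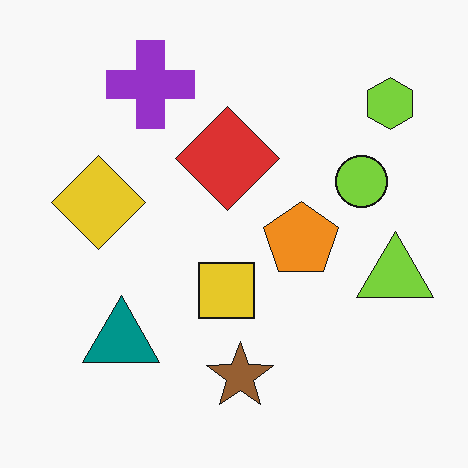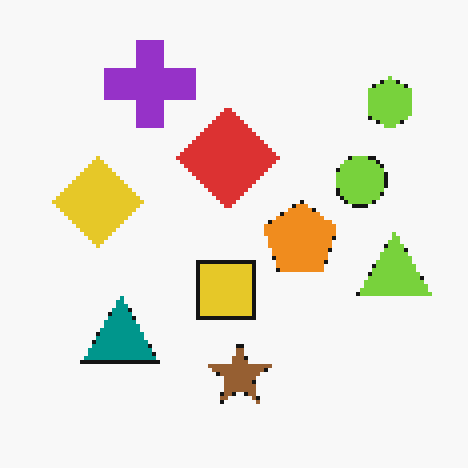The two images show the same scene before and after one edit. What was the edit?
Mildly pixelated.

Shapes are reduced to large square blocks; fine edges and outlines are lost — a downscale-then-upscale (mosaic) effect.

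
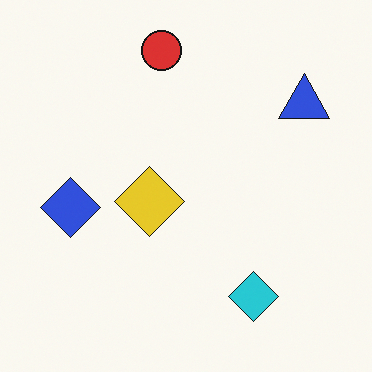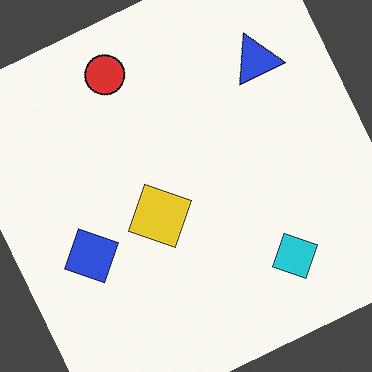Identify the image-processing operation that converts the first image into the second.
The transformation is: rotated counter-clockwise by a clearly visible amount.

Every shape is tilted by the same angle and the image corners show triangular fill wedges — a whole-image rotation by a non-right angle.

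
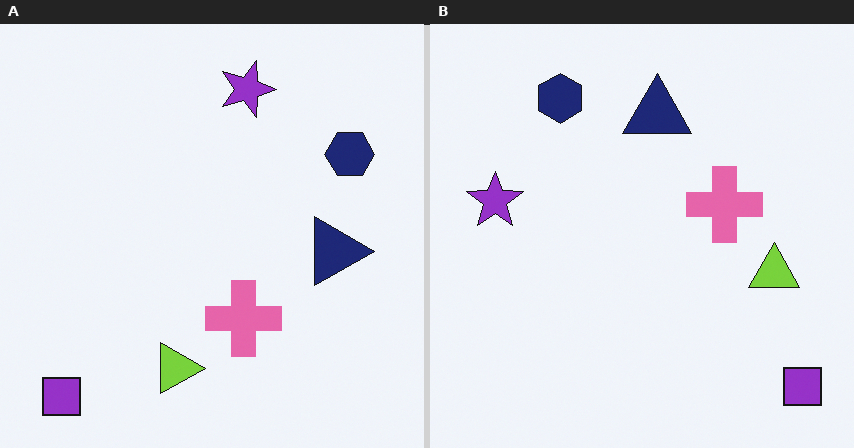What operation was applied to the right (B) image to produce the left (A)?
It was rotated 90° clockwise.

The purple square sits in the bottom-right of the right (B) image and the bottom-left of the left (A) — consistent with a whole-image 90° clockwise rotation.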